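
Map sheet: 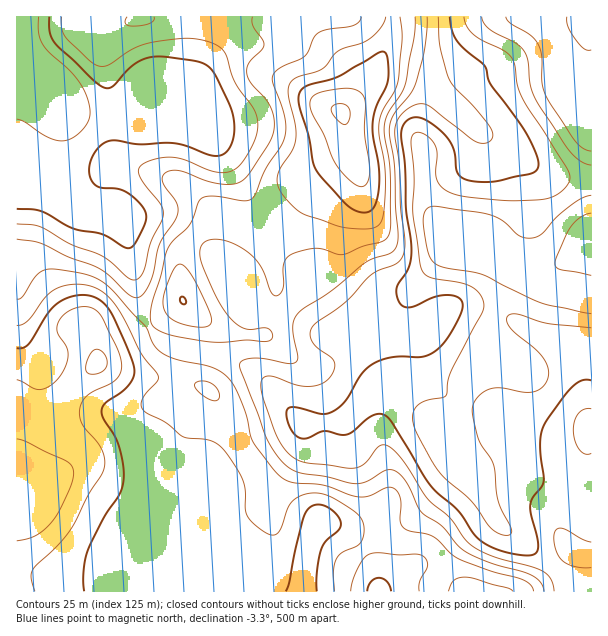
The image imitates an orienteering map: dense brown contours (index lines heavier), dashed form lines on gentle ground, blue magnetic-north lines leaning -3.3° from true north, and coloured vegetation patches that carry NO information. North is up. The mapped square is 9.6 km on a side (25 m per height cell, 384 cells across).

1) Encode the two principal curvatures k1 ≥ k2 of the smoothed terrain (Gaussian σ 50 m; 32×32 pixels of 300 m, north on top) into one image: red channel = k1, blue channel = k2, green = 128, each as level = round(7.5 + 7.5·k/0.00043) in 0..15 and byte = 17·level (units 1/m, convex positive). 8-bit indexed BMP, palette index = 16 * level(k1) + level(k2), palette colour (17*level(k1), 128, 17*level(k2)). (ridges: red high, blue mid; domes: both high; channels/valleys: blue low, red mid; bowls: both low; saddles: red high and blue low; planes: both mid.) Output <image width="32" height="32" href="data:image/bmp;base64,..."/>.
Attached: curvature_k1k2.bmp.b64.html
<image width="32" height="32" href="data:image/bmp;base64,Qk02CAAAAAAAADYEAAAoAAAAIAAAACAAAAABAAgAAAAAAAAEAAATCwAAEwsAAAABAAAAAAAAAIAAABGAAAAigAAAM4AAAESAAABVgAAAZoAAAHeAAACIgAAAmYAAAKqAAAC7gAAAzIAAAN2AAADugAAA/4AAAACAEQARgBEAIoARADOAEQBEgBEAVYARAGaAEQB3gBEAiIARAJmAEQCqgBEAu4ARAMyAEQDdgBEA7oARAP+AEQAAgCIAEYAiACKAIgAzgCIARIAiAFWAIgBmgCIAd4AiAIiAIgCZgCIAqoAiALuAIgDMgCIA3YAiAO6AIgD/gCIAAIAzABGAMwAigDMAM4AzAESAMwBVgDMAZoAzAHeAMwCIgDMAmYAzAKqAMwC7gDMAzIAzAN2AMwDugDMA/4AzAACARAARgEQAIoBEADOARABEgEQAVYBEAGaARAB3gEQAiIBEAJmARACqgEQAu4BEAMyARADdgEQA7oBEAP+ARAAAgFUAEYBVACKAVQAzgFUARIBVAFWAVQBmgFUAd4BVAIiAVQCZgFUAqoBVALuAVQDMgFUA3YBVAO6AVQD/gFUAAIBmABGAZgAigGYAM4BmAESAZgBVgGYAZoBmAHeAZgCIgGYAmYBmAKqAZgC7gGYAzIBmAN2AZgDugGYA/4BmAACAdwARgHcAIoB3ADOAdwBEgHcAVYB3AGaAdwB3gHcAiIB3AJmAdwCqgHcAu4B3AMyAdwDdgHcA7oB3AP+AdwAAgIgAEYCIACKAiAAzgIgARICIAFWAiABmgIgAd4CIAIiAiACZgIgAqoCIALuAiADMgIgA3YCIAO6AiAD/gIgAAICZABGAmQAigJkAM4CZAESAmQBVgJkAZoCZAHeAmQCIgJkAmYCZAKqAmQC7gJkAzICZAN2AmQDugJkA/4CZAACAqgARgKoAIoCqADOAqgBEgKoAVYCqAGaAqgB3gKoAiICqAJmAqgCqgKoAu4CqAMyAqgDdgKoA7oCqAP+AqgAAgLsAEYC7ACKAuwAzgLsARIC7AFWAuwBmgLsAd4C7AIiAuwCZgLsAqoC7ALuAuwDMgLsA3YC7AO6AuwD/gLsAAIDMABGAzAAigMwAM4DMAESAzABVgMwAZoDMAHeAzACIgMwAmYDMAKqAzAC7gMwAzIDMAN2AzADugMwA/4DMAACA3QARgN0AIoDdADOA3QBEgN0AVYDdAGaA3QB3gN0AiIDdAJmA3QCqgN0Au4DdAMyA3QDdgN0A7oDdAP+A3QAAgO4AEYDuACKA7gAzgO4ARIDuAFWA7gBmgO4Ad4DuAIiA7gCZgO4AqoDuALuA7gDMgO4A3YDuAO6A7gD/gO4AAID/ABGA/wAigP8AM4D/AESA/wBVgP8AZoD/AHeA/wCIgP8AmYD/AKqA/wC7gP8AzID/AN2A/wDugP8A/4D/AIeHh4d1d3d3l4d3d3eXhpbXcoLZ2pV2hqfY9/n743CChYWGh3V3d4eHiIeGh6iUtudidKSnpqjG5ee2laCwtcmXloaGdnV3h5eHh4eop4Om93SDk4aWucikc2FgYKXpx7ipl4aHdIaXmIeHh6Z2c5boydeVhYOluJZjYWJ117d1l6iohnaGlpZ2doWmlmWEpuvqxsS3trSnpYGFhbe3loV3h7iXdpeWdXd3hciXhrXU2biUpOnqpXSBhYWXl4aFl4eYqbeYpoZ1d4WXyJan1aOEk2Nk1+h0cXZ3dnaGhoeop6eXqLqXhXV3lciohsemUnOEZHXmxoF1d4d2doeHmKiYdnWnqJWVl6emlpWWxnRidYZ1l+eVcXeHh4eHh4eYqIaFpqV1dYaXl3WEpti3cnSGhXWWxoR1d4eHh5eXlpi6hpa3tWKDg3R1dZbYyIRwc4WWhYWmlXWHh4eYl4aFmLmolbbmt7ellabH+dqmcHGXp6eGdXaWh4WGhoaFdWWVpYZkZMfr6tXFtqWloZBxlufYuKeGdoeXloR3h4d3ZJamlJV1pejJhWJwcICSpbfoxoWGprenl5iohIWHh4WXuKii1sjI57eCkKKW1/bVx8iFYmJ0doeXl7iocoeWx9fIuFGXytvsuKDA2fr4knSGtZWGhoWFhoaHqMmlpMi3hoV0cqS2yNmlgKL7+pZxd4a4p6eYhoWGhaXI2tellnV1lnaFpbWmtpNgYvf3gXZ3haiGl7enZHOysZSUkoOEdHWHl5a3poaVhHCD+OZyd3Sml3Z2lseVp/aQYHSGh5eGhXR1t7iGdJWFcqPp9pNzpqeGl3aGlpb4+IB2d4eHlqeoc3aXpnN0hYVkYpPFx8jIloaXh5emyPe1YHaGdHOFl6aFYoSUdIWWdWNkg7TIyaWUhpeXhqf593FwgoOEhZWGp5d0hXV2h5eFhbfo99amo7W3qZeFp/n4gJC1ubi4p5epuMV3h4aXqLfW5+nIdVJ0p8nJlZbY+fmQgJW5qJeXqMjX1JenlpaouJaVlJNyVGR1hrWVl/j42IBgY6WnqKe3yKZiqJeFdpaVdHSEhHZ2ZXVkk6W29/WSMEB0xsi4qLi4dWCXdWR0pZaHh4eHd3V1ZVOW2dnq9rFQkdfot4iYt4aAdYSGdXO1toZ3d3d2c4WGpPf66un198LA1reGhqaVY3KGh3ZwdNWkc3d3dmOFuNjl5ZWDs7X5tpGmhnWWt4ZidJeGgHSn2rdkYnN1dZS2ppWEY5aot/ilg5aWp8nKp5KFqIK0ydi5yLaWpqemloWFdIWVpYaF99eWlJWmp6e1k4WngabKqYeYyNnHtqenl5eXmIeFZFPU55iGdHNicoOEp7o="/>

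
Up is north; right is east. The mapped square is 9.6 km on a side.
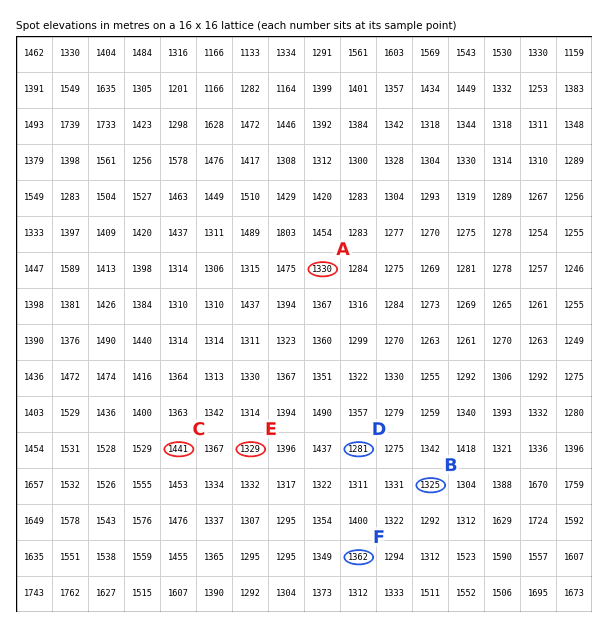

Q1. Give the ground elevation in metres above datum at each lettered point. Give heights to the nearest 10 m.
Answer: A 1330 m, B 1320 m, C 1440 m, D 1280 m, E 1330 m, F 1360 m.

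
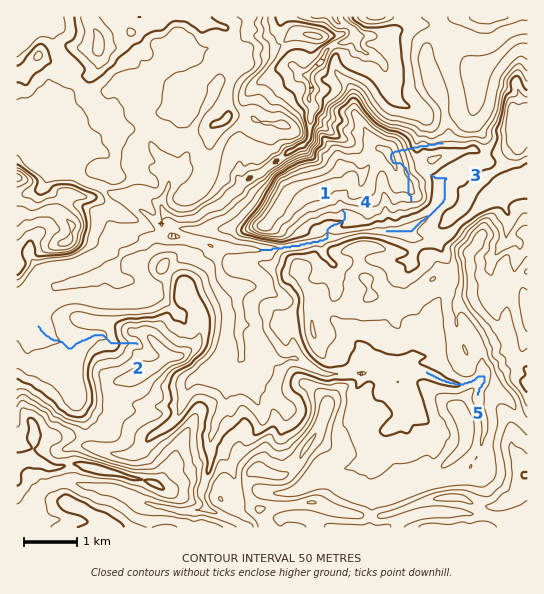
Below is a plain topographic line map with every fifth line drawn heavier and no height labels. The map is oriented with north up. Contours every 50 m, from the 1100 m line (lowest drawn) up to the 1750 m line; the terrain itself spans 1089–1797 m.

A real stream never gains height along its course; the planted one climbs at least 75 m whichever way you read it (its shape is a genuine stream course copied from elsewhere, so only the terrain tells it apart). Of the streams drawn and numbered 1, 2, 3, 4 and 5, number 4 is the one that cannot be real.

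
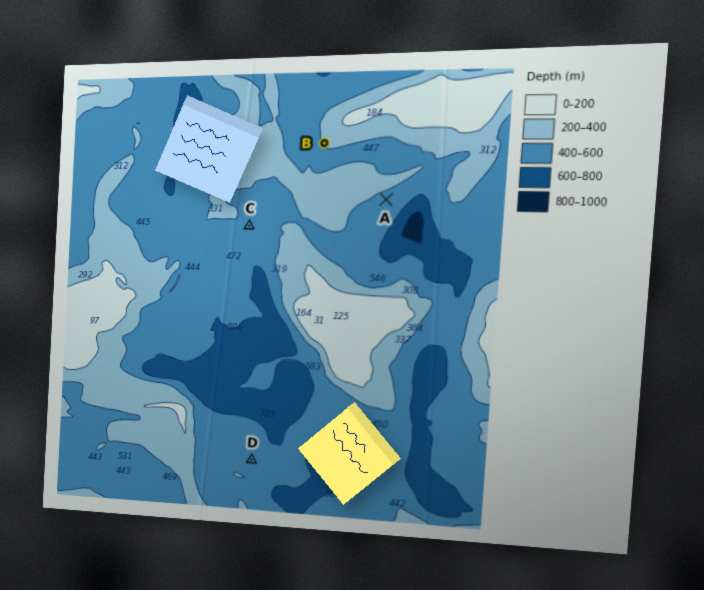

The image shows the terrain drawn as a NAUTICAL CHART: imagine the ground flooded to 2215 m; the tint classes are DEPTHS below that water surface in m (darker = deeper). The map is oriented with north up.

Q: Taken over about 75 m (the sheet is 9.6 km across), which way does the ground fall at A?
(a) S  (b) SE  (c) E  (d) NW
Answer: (b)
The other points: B SW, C SE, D NE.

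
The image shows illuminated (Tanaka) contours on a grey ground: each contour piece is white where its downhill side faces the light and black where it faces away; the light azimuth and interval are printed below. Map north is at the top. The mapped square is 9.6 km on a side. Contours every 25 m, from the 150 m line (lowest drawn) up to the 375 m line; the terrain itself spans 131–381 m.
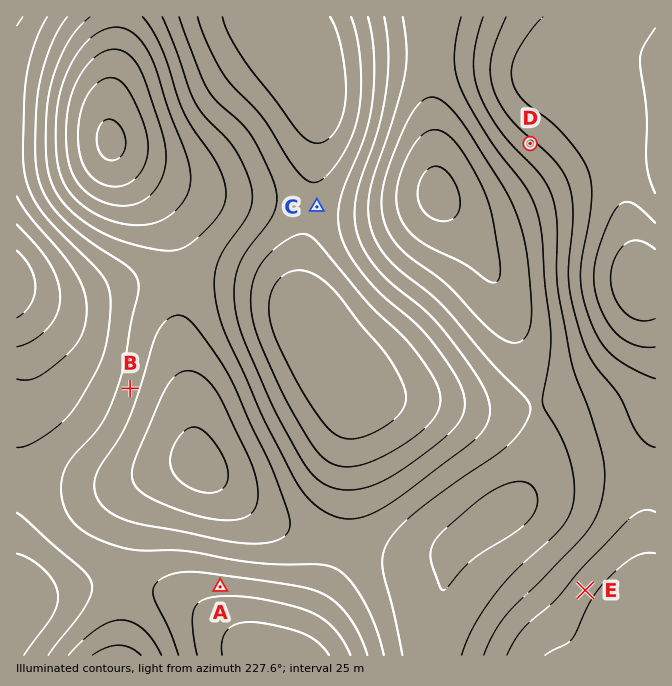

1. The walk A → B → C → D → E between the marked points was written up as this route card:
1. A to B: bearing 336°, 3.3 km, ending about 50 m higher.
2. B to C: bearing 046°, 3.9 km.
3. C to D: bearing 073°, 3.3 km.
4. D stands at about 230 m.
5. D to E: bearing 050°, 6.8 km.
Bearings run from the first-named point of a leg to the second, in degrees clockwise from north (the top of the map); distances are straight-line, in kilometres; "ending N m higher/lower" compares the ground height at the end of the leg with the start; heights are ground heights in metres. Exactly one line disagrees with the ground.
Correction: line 5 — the bearing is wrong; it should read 173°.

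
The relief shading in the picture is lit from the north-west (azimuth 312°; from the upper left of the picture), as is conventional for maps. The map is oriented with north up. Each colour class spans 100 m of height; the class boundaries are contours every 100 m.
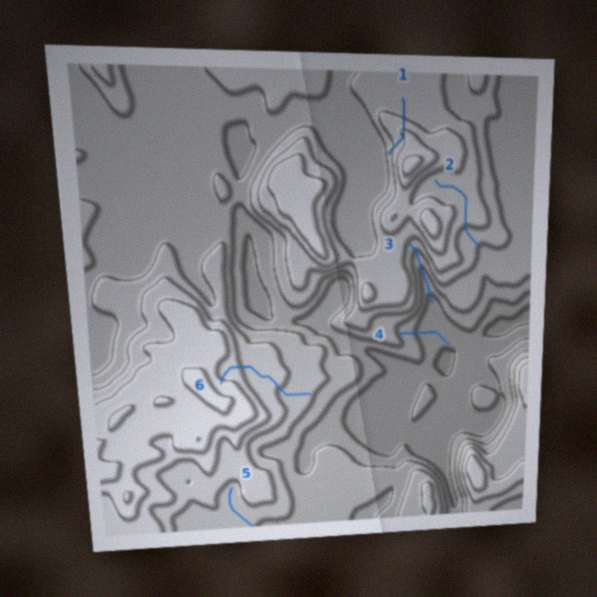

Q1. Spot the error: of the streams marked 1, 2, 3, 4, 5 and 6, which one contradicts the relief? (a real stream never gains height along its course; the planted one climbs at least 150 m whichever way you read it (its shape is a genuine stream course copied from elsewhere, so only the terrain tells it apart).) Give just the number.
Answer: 1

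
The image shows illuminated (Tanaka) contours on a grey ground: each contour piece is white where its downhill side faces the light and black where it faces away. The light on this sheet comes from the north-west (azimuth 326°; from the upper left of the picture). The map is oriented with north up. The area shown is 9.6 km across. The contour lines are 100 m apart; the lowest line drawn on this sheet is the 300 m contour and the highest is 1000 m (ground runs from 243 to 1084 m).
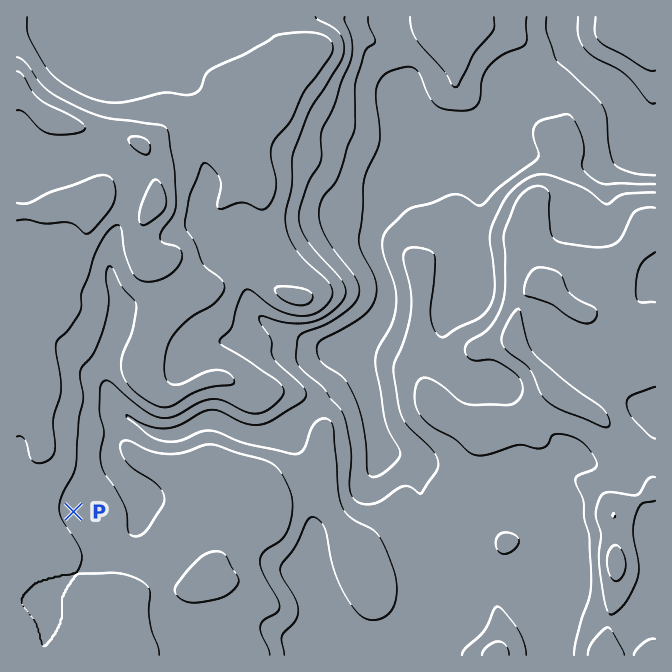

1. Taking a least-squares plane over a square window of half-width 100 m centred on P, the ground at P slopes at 7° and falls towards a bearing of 70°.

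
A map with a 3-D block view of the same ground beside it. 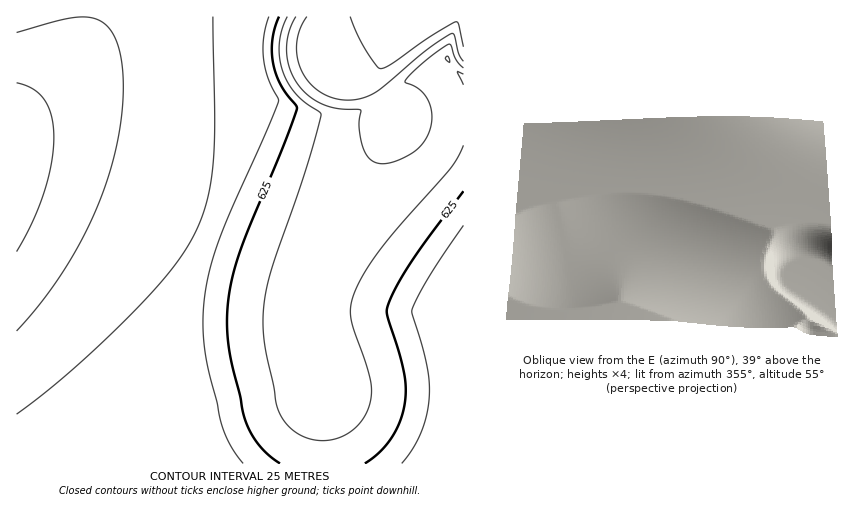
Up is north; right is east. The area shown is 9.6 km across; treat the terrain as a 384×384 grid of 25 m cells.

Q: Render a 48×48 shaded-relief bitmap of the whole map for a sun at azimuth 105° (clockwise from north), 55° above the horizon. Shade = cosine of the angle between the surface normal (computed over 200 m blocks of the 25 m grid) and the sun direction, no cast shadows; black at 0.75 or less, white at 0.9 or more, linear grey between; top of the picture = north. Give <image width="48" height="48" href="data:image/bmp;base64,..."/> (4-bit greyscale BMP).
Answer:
<image width="48" height="48" href="data:image/bmp;base64,Qk32BAAAAAAAAHYAAAAoAAAAMAAAADAAAAABAAQAAAAAAIAEAAATCwAAEwsAABAAAAAAAAAAAAAAABEREQAiIiIAMzMzAERERABVVVUAZmZmAHd3dwCIiIgAmZmZAKqqqgC7u7sAzMzMAN3d3QDu7u4A////AHd3d3d3d3d3d3d3eJiIh3dmZlVVREZ3d3d3d3d3d3d3d3d3iZiIh3d2ZlVVREVnd3d3d3d3d3d3d3d4mZiIh3d2ZmVVRERXd3d3d3d3d3d3d3d4mZmIh3d2ZmVVRERWd3d3d3d3d3d3d3eJmZmIiHd3ZmVVVERGd4h3d3d3d3d3d3eJmZmIiHd3ZmVVVERFd4iHd3d3d3d3d3eJmZmYiHd3ZmZVVERFd4iId3d3d3d3d3iZmZmIiId3ZmZVVURFZ4iIh3d3d3d3d3iZmZmIiId3dmZVVURFZ4iIiHd3d3d3d3iZmZiIiHd3ZmZVVURFZ4iIiHd3d3d3d4mpmZiIiHd3ZmZVVURFd4iIiId3d3d3d4mpmZiIiHd3ZmZVVURGd4iIiIh3d3d3d4mpmZiIh3d3ZmZVVURWd4iIiIh3d3d3d4qpmZiIh3d2ZmZVVURWd4iIiIiHd3d3d5qpmZiIh3d2ZmVVVURXd4iIiIiId3d3d5qpmZiIh3d2ZmVVVEVnd4iIiIiId3d3d5qqmZiIh3d2ZlVVREVnd4iIiIiIh3d3d5qqmZiIh3d2ZlVVRERXd4iIiIiIh3d3d5qqmZmIh3d2ZmVVRERWd4iIiIiIiHd3d5qqmZmIiHd2ZmVVVERFd4iIiIiIiHd3d4qqmZmIiHd3ZmZVVERFZ4iIiIiIiId3d4qqqZmYiHd3ZmZVVUREVoiIiIiIiId3d4mqqZmYiId3dmZlVURERYiIiIiIiIh3d3mqqZmYiId3dmZlVVRERIiIiIiIiIh3d3iqqpmZiIh3d2ZmVVVERIiIiIiIiIiHd3iaqpmZiIh3d2ZmVVVERIiIiIiIiIiHd3eaqqmZmIiHd3ZmZVVURIiIiIiIiIiHd3eKqqmZmIiHd3dmZVVURIiIiIiIiIiId3eJqqqZmYiId3dmZlVVRIiIiIiIiIiId3d4qqqZmYiIh3d2ZmVVRIiIiIiIiIiIh3d4mqqpmZiIh3d2ZmVVVIiIiIiIiIiIh3d3iqqpmZmIiHd3ZmZVVIiIiIiIiIiIh3d3iaqqmZmIiId3ZmZVVYiIiIiIiIiIiHd3eJqqqZmYiId3dmZVVYiIiIiIiIiIiHd3d5qqqZmZiIh3dmZlVYiIiIiIiIiIiId3d4mqqpmZiIh3d2ZlVYiIiIiIiIiIiId3d3mqqqmZmIiHd2ZlVXeIiIiIiIiIiIh3d3iaqpmYh3iHd2ZlVXd4iIiIiIiIiIh3d3eKqqmHZVVnd3ZmVXd3iIiIiIiIiIiHd3eKu6mHdlM0Z3ZmVXd3d4iIiIiIiIiId3ibzLmHd3UxNnZmVXd3d3iIiIiIiIiIiIis3LmHd3djEkZmZXd3d3d4iIiIiIiIiIm93KiHd3d1MQNWiHd3d3d3iIiIiIiIiInO7KiId3d3UwAUvWZ3d3d3eIiIiIiIiInO7aiIiHd3dTEBn2Znd3d3d3iIiIiIiInO/aiIiIh3d1MRfWZmd3d3d3eIiIiIiInO/rmIiIiHd3ZCWWZmZ3d3d3d4iIiIiIi97tqIiIiId3dkRg=="/>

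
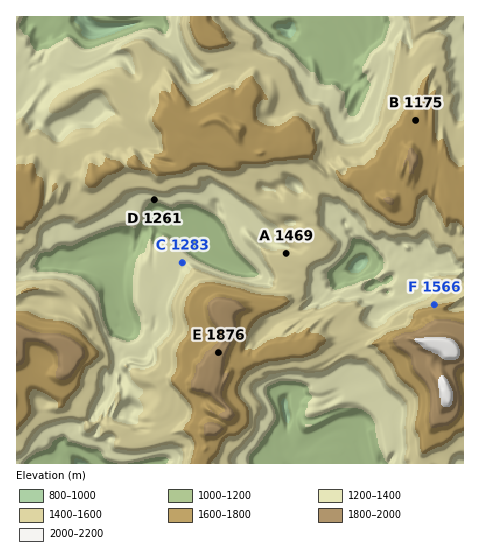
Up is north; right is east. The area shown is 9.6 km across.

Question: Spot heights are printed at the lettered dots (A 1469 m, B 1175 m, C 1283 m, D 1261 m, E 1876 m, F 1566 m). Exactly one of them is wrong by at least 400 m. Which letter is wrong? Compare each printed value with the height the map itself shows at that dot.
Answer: B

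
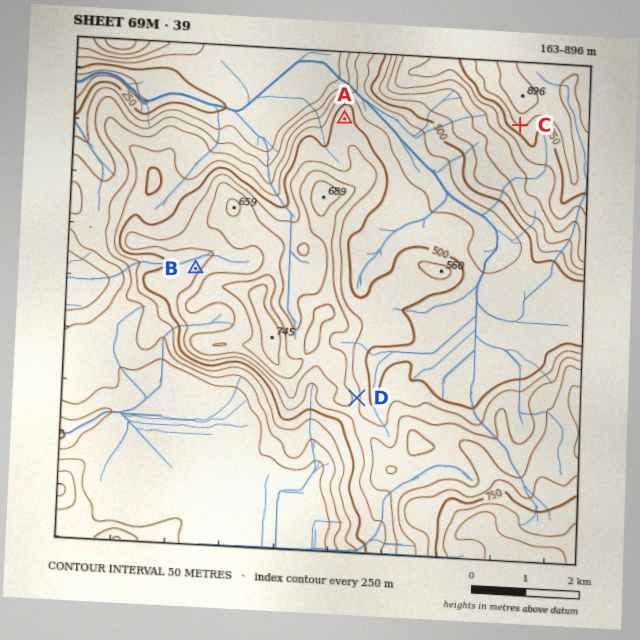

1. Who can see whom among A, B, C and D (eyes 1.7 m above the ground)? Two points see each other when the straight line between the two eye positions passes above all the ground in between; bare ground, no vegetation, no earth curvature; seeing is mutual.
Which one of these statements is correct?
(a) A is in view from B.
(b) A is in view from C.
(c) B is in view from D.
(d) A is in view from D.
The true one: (b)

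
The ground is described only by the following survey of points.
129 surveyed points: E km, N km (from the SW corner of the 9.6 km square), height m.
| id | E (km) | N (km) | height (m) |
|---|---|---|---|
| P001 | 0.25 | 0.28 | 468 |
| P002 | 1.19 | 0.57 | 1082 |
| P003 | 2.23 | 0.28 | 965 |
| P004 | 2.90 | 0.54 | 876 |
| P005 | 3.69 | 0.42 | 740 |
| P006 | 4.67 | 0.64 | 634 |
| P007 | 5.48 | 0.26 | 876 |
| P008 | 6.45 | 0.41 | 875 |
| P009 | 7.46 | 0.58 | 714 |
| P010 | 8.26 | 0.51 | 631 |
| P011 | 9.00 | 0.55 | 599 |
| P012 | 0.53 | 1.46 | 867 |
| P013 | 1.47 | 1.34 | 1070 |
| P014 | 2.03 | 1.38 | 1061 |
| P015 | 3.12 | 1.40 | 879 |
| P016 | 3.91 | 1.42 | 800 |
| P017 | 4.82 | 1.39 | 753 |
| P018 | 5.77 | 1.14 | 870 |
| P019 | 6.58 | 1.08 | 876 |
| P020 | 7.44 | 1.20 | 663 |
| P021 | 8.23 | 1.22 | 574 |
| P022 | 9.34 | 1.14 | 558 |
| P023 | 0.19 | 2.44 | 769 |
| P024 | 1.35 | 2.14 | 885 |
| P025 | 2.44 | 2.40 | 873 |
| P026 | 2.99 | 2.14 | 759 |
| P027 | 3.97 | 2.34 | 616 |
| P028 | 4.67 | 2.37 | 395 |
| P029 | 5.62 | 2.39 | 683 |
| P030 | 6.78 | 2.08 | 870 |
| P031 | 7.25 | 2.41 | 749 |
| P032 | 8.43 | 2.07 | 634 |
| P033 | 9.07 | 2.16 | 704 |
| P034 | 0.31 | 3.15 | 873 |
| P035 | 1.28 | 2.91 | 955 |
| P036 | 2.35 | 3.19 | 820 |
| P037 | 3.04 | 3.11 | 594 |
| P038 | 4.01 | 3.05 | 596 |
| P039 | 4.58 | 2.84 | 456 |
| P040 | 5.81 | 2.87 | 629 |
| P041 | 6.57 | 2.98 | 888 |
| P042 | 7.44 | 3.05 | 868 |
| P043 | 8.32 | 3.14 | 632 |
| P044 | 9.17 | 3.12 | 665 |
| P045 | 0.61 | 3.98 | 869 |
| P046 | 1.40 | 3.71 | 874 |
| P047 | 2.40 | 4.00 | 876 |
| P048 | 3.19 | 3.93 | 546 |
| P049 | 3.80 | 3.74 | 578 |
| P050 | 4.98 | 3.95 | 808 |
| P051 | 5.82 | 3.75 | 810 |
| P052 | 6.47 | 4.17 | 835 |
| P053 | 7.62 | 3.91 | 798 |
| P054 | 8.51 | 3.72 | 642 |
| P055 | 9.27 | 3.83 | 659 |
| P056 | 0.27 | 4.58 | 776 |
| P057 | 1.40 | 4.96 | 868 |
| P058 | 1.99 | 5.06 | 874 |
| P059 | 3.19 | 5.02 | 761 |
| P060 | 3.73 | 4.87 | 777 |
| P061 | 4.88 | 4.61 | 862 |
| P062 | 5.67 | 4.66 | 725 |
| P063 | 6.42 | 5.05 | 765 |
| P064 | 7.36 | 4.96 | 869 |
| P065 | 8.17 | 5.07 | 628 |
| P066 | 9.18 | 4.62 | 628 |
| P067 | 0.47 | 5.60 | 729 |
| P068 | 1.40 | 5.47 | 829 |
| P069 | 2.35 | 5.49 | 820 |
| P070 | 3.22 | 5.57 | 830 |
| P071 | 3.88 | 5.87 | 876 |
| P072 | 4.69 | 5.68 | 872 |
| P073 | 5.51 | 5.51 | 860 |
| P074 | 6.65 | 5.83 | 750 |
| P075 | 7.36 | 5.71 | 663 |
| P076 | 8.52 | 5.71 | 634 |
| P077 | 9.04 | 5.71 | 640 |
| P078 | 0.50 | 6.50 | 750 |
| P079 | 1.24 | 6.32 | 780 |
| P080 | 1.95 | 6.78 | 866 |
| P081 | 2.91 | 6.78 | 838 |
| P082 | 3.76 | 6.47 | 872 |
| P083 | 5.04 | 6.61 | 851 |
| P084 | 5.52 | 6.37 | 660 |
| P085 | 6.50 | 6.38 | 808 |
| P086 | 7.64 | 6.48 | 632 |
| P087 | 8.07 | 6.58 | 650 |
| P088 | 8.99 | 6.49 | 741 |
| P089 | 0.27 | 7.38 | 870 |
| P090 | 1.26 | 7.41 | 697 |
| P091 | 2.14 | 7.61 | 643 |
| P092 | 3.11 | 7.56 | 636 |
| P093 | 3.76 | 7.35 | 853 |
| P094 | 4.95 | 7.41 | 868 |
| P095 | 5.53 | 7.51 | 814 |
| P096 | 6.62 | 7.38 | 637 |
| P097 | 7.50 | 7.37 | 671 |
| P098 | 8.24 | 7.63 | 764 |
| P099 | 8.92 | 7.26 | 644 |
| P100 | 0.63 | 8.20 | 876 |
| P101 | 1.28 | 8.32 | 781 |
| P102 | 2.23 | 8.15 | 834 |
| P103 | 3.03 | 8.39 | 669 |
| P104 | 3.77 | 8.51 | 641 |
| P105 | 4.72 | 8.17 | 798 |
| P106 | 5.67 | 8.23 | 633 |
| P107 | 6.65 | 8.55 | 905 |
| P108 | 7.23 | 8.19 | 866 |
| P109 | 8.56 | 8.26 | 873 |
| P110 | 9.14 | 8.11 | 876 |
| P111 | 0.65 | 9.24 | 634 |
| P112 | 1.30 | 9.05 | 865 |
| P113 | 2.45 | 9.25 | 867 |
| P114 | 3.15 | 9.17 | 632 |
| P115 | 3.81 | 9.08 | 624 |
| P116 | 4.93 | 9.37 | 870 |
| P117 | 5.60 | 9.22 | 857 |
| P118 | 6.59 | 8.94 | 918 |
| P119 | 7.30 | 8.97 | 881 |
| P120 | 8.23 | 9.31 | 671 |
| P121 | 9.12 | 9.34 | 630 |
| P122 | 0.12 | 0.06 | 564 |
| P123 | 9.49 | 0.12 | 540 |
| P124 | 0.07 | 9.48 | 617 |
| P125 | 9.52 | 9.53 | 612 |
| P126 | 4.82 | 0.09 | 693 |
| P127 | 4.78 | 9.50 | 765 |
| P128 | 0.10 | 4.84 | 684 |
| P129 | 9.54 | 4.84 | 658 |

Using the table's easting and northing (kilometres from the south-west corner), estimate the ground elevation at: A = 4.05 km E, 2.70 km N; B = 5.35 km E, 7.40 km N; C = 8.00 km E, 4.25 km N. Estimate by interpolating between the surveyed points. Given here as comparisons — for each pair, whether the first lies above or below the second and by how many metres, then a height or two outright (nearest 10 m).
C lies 230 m below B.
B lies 230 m above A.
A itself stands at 630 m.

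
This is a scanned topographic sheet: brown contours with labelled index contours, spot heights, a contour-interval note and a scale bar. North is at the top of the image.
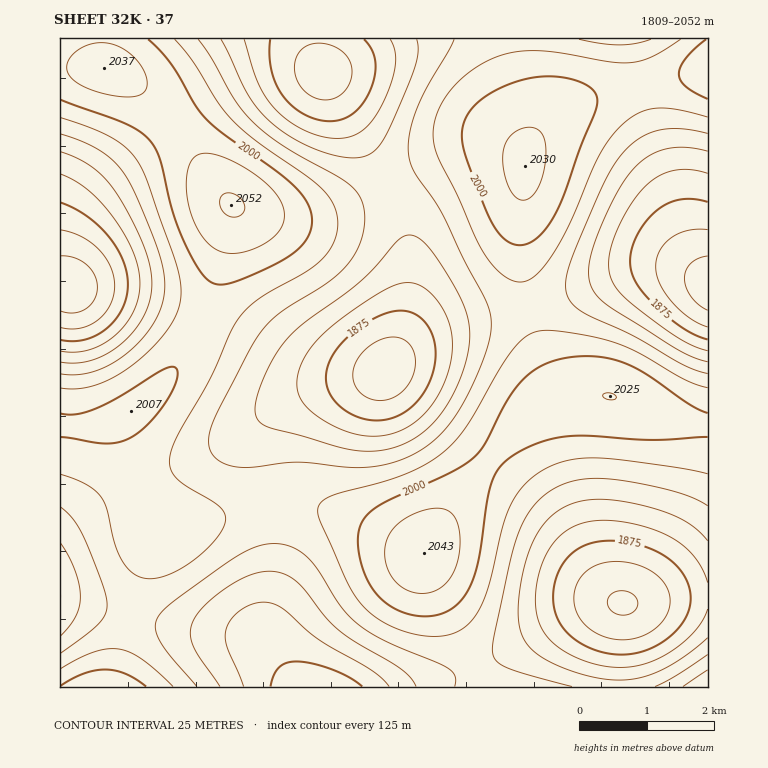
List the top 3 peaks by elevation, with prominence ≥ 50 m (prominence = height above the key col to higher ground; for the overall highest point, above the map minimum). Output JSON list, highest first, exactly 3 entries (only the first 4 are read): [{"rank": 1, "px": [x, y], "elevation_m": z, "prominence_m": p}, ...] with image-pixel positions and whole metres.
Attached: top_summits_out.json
[{"rank": 1, "px": [231, 205], "elevation_m": 2052, "prominence_m": 243}, {"rank": 2, "px": [424, 553], "elevation_m": 2043, "prominence_m": 76}, {"rank": 3, "px": [525, 166], "elevation_m": 2030, "prominence_m": 63}]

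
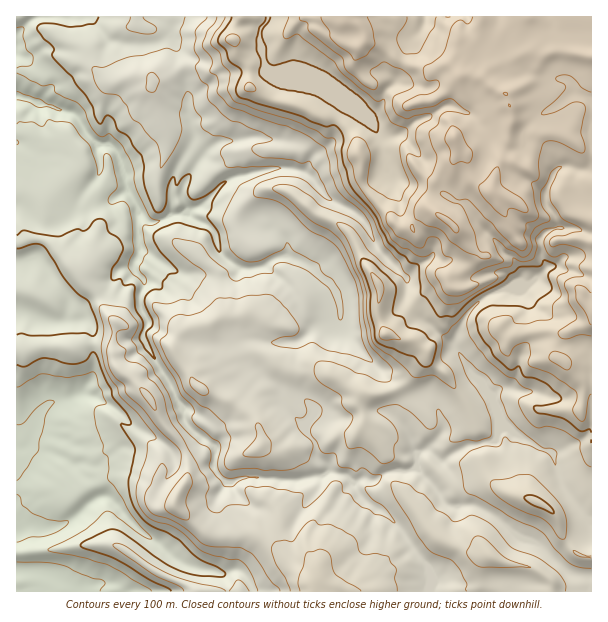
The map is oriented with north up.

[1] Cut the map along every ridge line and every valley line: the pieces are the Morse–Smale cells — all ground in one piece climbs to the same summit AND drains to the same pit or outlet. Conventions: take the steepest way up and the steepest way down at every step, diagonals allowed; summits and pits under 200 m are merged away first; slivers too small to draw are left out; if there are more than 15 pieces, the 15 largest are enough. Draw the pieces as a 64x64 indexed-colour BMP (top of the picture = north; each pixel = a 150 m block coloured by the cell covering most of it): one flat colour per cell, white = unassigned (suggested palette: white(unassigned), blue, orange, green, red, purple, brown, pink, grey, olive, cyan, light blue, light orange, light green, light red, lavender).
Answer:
<image width="64" height="64" href="data:image/bmp;base64,Qk12CAAAAAAAAHYAAAAoAAAAQAAAAEAAAAABAAQAAAAAAAAIAAATCwAAEwsAABAAAAAAAAAA////ALR3HwAOf/8ALKAsACgn1gC9Z5QAS1aMAMJ34wB/f38AIr28AM++FwDox64AeLv/AIrfmACWmP8A1bDFABEREREREREREREREREzMzMzMzMzMzMzERERERERERERERERERERERERERERETMzMzMzMzMzMzMREREREREREREREREREREREREREzMzMzMzMzMzMzMzMxERERERERERERERERERERERETMzMzMzMzMzMzMzMzMxERERERERERERERERERERERETMzMzMzMzMzMzMzMzMxERERERERERERERERERERERETMzMzMzMzMzMzMzMzMzEREREREREREREREREREREREzMzMzMzMzMzMzMzMzMzEREREREREREREREREREREREzMzMzMzMzMzMzMzMzMzEREREREREREREREREREREREzMzMzMzMzMzMzMzMzMzEREREREREREREREREREREREzMzMzMzMzMzMzMzMzMzEREREREREREREREREREREREzMzMzMzMzMzMzMzMzMxEREREREREREREREREREREREzMzMzMzMzMzMzMzMzMzEREREREREREREREREREREREzMzMREzMzMRMzMRMzMzEREREREREREREREREREREREzMRERETMzMREREREREREREREREREREREREREREREREREREREREzMxERERERERERERERERERERERERERERERERERERERETMzERERERERERERERERERERERERERERERERERERERERETMRERERERERERERERERERERERERERERERERERERERERERERERERERERERERERERERERERERERERERERERERERERERERERERERERERERERERERERERERERERERERERERERERERERERERERERERERERERERERERERERERERERERERERERERERERERERERERERERERERERERERERERERESIRERERERERERERERERERERERERERERERERERERERESIiIRERERERERERERERERERERERERERERERERERERESIiIiERERERERERERERERERERERERERERERERERERESIiIiERERERERERERERERERERERERERERERERERERESIiIiERERERERERERERERERERERERERERERERERERERIiIiIRERERERERERERERERERERERERERERESIiIiIRIiIiIhERERERERERERERERERERERERERERERIiIiIiIiIiIiEREREREREREREREREREREREREREREREiIiIiIiIiIiIiERERERERERERERERERERERERERERESIiIiIiIiIiIiIiERERERERERERERERERERERERERERIiIiIiIiIiIiIiIhEREREREREREREREREREREREREREiIiIiIiIiIiIiIiERERERERERERERERERERERERERESIiIiIiIiIiIiIiIRERERERERERERERERERERERERERIiIiIiIiIiIiIiIREREREREREREiEREREREREREREREiIiIiIiIiIiIiIiIREREREREREiIhERERERERERERESIiIiIiIiIiIiIiIiERERERERESIiIRERERERERERERIiIiIiIiIiIiIiIiIRERERERESIiIhEREREREREREREiIiIiIiIiIiIiIiIiERERERERIiIiIRERERERERERESIiIiIiIiIiIiIiIiERERERERIiIiIRERERERERERERIiIiIiIiIiIiIiIiIRERERERIiIiIREREREREREREREiIiIiIiIiIiIiIiIhERERERIiIiIRERERERERERERESIiIiIiIiIiIiIiIiERERESIiIiIRERERERERERERERIiIiIiIiIiIiIiIiIhERESIiIiIREREREREREREREREiIiIiIiIiIiIiIiIiIREiIiIiIRERERERERERERERESIiIiIiIiIiIiIiIiIiIiIiIiIRERERERERERERERERIiIiIiIiIiIiIiIiIiIiIiIiIhEREREREREREREREREiIiIiIiIiIiIiIiIiIiIiIiIiERERERERERERERERESIiIiIiIiIiIiIiIiIiIiIiIiIRERERERERERERERERIiIiIiIiIiIiIiIiIiIiIiIiIhEREREREREREREREREiIiIiIiIiIiIiIiIiIiIiIiIiERERERERERERERERESIiIiIiIiIiIiIiIiIiIiIiIiERERERERERERERERERIiIiIiIiIiIiIiIiIiIiIiIiEREREREREREREREREREiIiIiIiIiIiIiIiIiIiIiERERERERERERERERERERESIiIiIiIiIiIiIiIiIiIRERERERERERERERERERERERIiIiIiIiIiIiIiIiIiEREREREREREREREREREREREREiIiIiIiIiIiIiIiIiERERERERERERERERERERERERESIiIiIiIiIiEiIiIiIRERERERERERERERERERERERERIiIiIiIiIiIRERESIhEREREREREREREREREREREREREiIiIiIiIiIiEREREhERERERERERERERERERERERERESIiIiIiIiIiIRERERERERERERERERERERERERERERERIiIiIiIiIiIhEREREREREREREREREREREREREREREREiIiIiIiIiIRERERERERERERERERERERERERERERERESIiIiIiIiERERERERERERERERERERERERERERERERER"/>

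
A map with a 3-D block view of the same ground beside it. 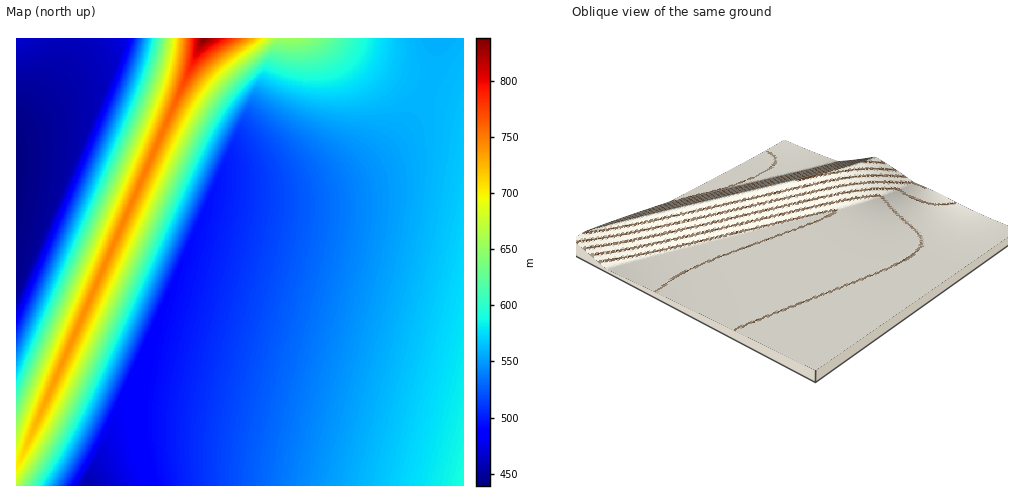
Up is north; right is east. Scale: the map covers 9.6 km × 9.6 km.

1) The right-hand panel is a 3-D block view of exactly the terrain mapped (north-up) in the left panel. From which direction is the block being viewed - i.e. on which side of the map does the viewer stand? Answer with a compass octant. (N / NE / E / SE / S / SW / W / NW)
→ SE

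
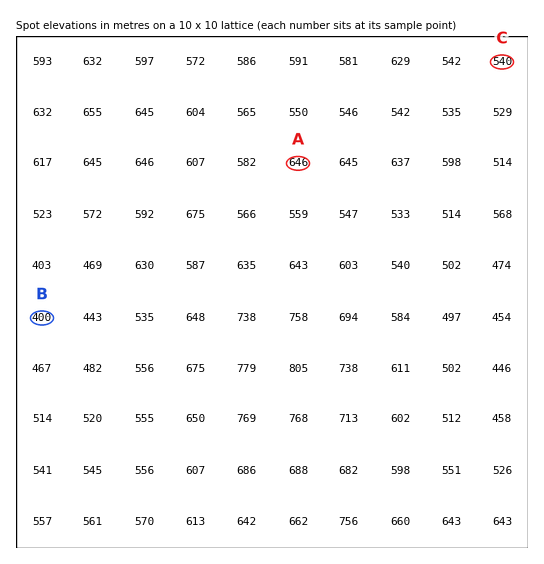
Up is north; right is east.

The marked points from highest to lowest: A C B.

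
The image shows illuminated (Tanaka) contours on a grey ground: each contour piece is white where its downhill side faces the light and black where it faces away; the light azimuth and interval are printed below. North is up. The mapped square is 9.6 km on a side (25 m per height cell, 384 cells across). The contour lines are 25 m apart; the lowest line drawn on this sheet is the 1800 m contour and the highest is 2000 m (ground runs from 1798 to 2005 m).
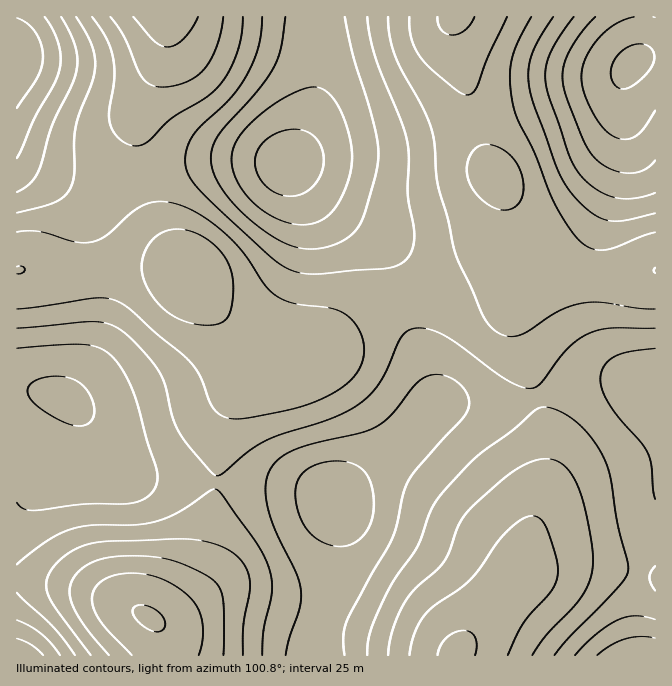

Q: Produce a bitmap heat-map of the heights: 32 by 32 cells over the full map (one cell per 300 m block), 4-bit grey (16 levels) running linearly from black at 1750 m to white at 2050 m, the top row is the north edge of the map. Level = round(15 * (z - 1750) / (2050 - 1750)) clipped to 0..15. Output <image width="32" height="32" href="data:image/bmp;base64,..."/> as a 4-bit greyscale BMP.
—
<image width="32" height="32" href="data:image/bmp;base64,Qk12AgAAAAAAAHYAAAAoAAAAIAAAACAAAAABAAQAAAAAAAACAAATCwAAEwsAABAAAAAAAAAAAAAAABEREQAiIiIAMzMzAERERABVVVUAZmZmAHd3dwCIiIgAmZmZAKqqqgC7u7sAzMzMAN3d3QDu7u4A////AKmGVDM0VomZmGVERFZ4mquYZUMzNFaImZh2VERVZ4mZh1QzMzRWeJmYdlVERVZ4iHZUMzRFVniZmYdlVUVVZ4h3ZURFVWZ4mZmHdlVVVWd4h3ZmZmZniaqqmHZlVVVniIiHd3d3eImquph3ZVVVZ4iZmZmIh3iaq7qZh2ZVVmeJmZmZmIiImqu6mYh2ZmZ3iZmqqZiHeImqqpmYh3Zmd4maqqmYh3eImZmZmYh3d3iJqqqpmHdnd3iJmZmYh3eImaqqqYh2ZmZneImZmIiIiZqqqqmHdmZlZmeJmZiHiImaqqqZh2ZlVVVneIiId3iJmZmZmHZmVVVVZniId3d3iIl4iIdmVVVVZmd3d3ZmZ3d3Zmd2ZVVVZmZnd3d2ZmZmZlVmZlREVmd3d3d3ZlVmZmVVZmVURFZ4iIiHd2VVZmZlZmZmVUVniZmIiHdlVWZmZnd3ZmVWeJqqmYh2ZVVmd3eHd3ZmZ4mruqmIdlVVZ4iImId3d3iavLupiHZVVWeZmZmHd3eIq8zLqYh2VVV4mqqph3ZneJu8y6mIdlVWeau7qYdmZniau7uph2ZVZ4mry7qHZmZniaqqqYdlVWeKvMzKmHZVVniaqpmGZVVnmrzcy6h2VEVniaqYdlVVZ5q83cuYZURFV4mqmHVURWeKvMy6l2RDRFaJmZhlRERWeavM"/>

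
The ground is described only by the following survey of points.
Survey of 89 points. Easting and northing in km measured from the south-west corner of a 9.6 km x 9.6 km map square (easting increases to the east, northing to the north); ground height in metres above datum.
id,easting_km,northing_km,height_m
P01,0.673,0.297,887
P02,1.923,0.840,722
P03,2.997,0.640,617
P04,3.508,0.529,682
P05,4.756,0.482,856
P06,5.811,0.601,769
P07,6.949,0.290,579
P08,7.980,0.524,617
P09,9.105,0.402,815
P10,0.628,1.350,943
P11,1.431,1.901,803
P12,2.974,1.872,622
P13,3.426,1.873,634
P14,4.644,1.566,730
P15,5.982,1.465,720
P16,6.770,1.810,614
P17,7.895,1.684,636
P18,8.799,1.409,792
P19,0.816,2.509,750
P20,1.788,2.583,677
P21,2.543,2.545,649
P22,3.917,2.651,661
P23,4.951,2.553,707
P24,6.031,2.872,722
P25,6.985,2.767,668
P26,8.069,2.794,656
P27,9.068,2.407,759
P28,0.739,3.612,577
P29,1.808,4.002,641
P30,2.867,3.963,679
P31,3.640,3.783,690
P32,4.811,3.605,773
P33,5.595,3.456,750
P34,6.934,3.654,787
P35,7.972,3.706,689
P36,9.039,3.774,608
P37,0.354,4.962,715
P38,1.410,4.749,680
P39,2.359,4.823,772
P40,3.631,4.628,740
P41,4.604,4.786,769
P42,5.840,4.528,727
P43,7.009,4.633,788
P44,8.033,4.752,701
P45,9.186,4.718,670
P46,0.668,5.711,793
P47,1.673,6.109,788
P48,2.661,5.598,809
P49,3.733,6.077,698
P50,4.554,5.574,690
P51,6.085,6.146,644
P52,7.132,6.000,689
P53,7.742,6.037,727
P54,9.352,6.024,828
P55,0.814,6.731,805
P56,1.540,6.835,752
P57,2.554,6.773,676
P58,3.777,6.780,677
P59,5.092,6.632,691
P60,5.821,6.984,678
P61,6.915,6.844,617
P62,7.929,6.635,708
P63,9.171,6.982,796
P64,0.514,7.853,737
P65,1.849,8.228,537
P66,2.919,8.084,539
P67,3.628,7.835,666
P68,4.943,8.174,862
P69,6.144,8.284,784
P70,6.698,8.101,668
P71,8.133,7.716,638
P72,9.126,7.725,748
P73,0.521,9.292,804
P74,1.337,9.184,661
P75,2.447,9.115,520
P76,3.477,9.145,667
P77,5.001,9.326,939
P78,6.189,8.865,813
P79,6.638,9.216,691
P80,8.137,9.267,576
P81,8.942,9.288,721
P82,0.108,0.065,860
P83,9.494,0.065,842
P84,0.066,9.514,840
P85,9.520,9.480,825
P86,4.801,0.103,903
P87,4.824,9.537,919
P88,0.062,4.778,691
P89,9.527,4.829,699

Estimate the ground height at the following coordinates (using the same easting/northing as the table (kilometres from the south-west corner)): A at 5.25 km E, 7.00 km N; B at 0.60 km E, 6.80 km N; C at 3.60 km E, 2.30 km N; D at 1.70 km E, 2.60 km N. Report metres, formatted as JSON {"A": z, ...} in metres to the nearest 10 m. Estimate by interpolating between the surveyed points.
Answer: {"A": 710, "B": 810, "C": 650, "D": 680}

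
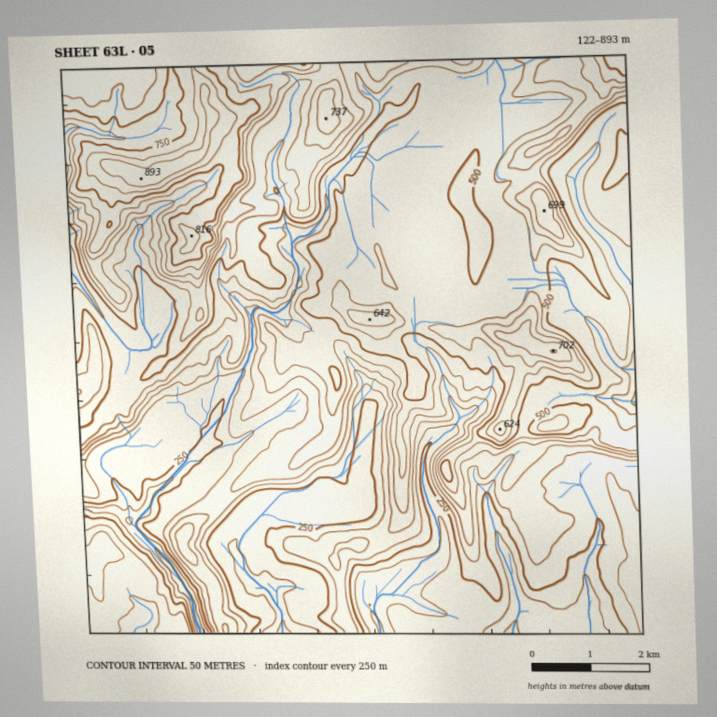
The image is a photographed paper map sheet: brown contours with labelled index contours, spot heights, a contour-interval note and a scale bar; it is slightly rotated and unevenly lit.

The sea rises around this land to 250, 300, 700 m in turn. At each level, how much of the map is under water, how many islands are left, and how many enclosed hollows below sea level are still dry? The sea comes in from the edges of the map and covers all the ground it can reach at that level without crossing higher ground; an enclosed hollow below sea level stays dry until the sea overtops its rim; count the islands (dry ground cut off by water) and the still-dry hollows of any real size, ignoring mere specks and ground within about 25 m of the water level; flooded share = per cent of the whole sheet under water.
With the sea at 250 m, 14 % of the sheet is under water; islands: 0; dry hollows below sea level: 0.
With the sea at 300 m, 25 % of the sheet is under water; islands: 0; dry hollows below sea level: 0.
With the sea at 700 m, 91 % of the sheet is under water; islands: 1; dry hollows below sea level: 0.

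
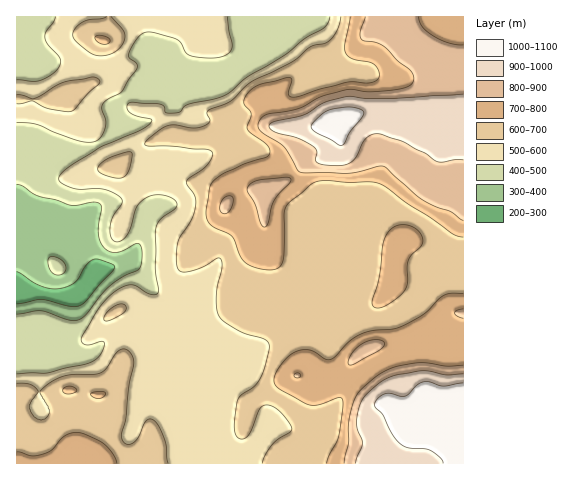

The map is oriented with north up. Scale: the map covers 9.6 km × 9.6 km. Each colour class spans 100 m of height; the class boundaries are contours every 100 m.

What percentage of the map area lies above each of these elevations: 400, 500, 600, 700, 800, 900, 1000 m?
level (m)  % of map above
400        95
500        82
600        58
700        31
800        17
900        9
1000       3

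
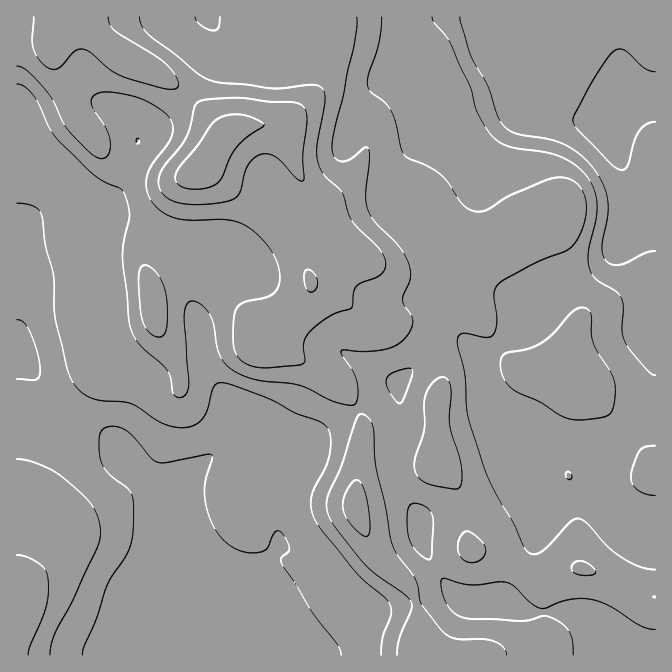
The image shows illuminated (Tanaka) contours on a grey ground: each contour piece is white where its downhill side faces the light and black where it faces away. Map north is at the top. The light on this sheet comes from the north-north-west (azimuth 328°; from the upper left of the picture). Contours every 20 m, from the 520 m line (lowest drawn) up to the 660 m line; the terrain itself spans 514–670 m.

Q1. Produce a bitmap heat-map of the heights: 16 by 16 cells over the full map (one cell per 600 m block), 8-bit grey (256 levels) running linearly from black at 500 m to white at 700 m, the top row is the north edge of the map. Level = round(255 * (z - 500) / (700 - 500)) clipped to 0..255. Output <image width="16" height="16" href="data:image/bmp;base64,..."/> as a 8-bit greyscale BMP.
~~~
<image width="16" height="16" href="data:image/bmp;base64,Qk02BQAAAAAAADYEAAAoAAAAEAAAABAAAAABAAgAAAAAAAABAAATCwAAEwsAAAABAAAAAAAAAAAAAAEBAQACAgIAAwMDAAQEBAAFBQUABgYGAAcHBwAICAgACQkJAAoKCgALCwsADAwMAA0NDQAODg4ADw8PABAQEAAREREAEhISABMTEwAUFBQAFRUVABYWFgAXFxcAGBgYABkZGQAaGhoAGxsbABwcHAAdHR0AHh4eAB8fHwAgICAAISEhACIiIgAjIyMAJCQkACUlJQAmJiYAJycnACgoKAApKSkAKioqACsrKwAsLCwALS0tAC4uLgAvLy8AMDAwADExMQAyMjIAMzMzADQ0NAA1NTUANjY2ADc3NwA4ODgAOTk5ADo6OgA7OzsAPDw8AD09PQA+Pj4APz8/AEBAQABBQUEAQkJCAENDQwBEREQARUVFAEZGRgBHR0cASEhIAElJSQBKSkoAS0tLAExMTABNTU0ATk5OAE9PTwBQUFAAUVFRAFJSUgBTU1MAVFRUAFVVVQBWVlYAV1dXAFhYWABZWVkAWlpaAFtbWwBcXFwAXV1dAF5eXgBfX18AYGBgAGFhYQBiYmIAY2NjAGRkZABlZWUAZmZmAGdnZwBoaGgAaWlpAGpqagBra2sAbGxsAG1tbQBubm4Ab29vAHBwcABxcXEAcnJyAHNzcwB0dHQAdXV1AHZ2dgB3d3cAeHh4AHl5eQB6enoAe3t7AHx8fAB9fX0Afn5+AH9/fwCAgIAAgYGBAIKCggCDg4MAhISEAIWFhQCGhoYAh4eHAIiIiACJiYkAioqKAIuLiwCMjIwAjY2NAI6OjgCPj48AkJCQAJGRkQCSkpIAk5OTAJSUlACVlZUAlpaWAJeXlwCYmJgAmZmZAJqamgCbm5sAnJycAJ2dnQCenp4An5+fAKCgoAChoaEAoqKiAKOjowCkpKQApaWlAKampgCnp6cAqKioAKmpqQCqqqoAq6urAKysrACtra0Arq6uAK+vrwCwsLAAsbGxALKysgCzs7MAtLS0ALW1tQC2trYAt7e3ALi4uAC5ubkAurq6ALu7uwC8vLwAvb29AL6+vgC/v78AwMDAAMHBwQDCwsIAw8PDAMTExADFxcUAxsbGAMfHxwDIyMgAycnJAMrKygDLy8sAzMzMAM3NzQDOzs4Az8/PANDQ0ADR0dEA0tLSANPT0wDU1NQA1dXVANbW1gDX19cA2NjYANnZ2QDa2toA29vbANzc3ADd3d0A3t7eAN/f3wDg4OAA4eHhAOLi4gDj4+MA5OTkAOXl5QDm5uYA5+fnAOjo6ADp6ekA6urqAOvr6wDs7OwA7e3tAO7u7gDv7+8A8PDwAPHx8QDy8vIA8/PzAPT09AD19fUA9vb2APf39wD4+PgA+fn5APr6+gD7+/sA/Pz8AP39/QD+/v4A////AHxUS0pJSUpLWHeFenFqW1+JZEtKSUlKUFx2cGJla213fXNTSkpMTFN6gGx8bHB0YHFwV0pLVVBqmHVseWJgYVlqX01LTFpXZY90hnFZYF5mX1ZNWFpSX2N/b4ZnVlteYVNfanR0X258fmmAYGJwbllOcXOCe5GgkYB0bmJocWhNVnR1m3+YpqCViHNwWV9gRl9ueJeJi5muoIp5dWRbSz5jbXiJjpGfpJ99cnBzcUUkamt8or6xoKiLbmlkZ3BJHnCEjpnNxradf2tjXFNKJRx5no6TtsjBoXZlWk0nIBUVnKittZ6RjZB1XV48JSkaFrO2tJiCgIGDfGBULisuIR8="/>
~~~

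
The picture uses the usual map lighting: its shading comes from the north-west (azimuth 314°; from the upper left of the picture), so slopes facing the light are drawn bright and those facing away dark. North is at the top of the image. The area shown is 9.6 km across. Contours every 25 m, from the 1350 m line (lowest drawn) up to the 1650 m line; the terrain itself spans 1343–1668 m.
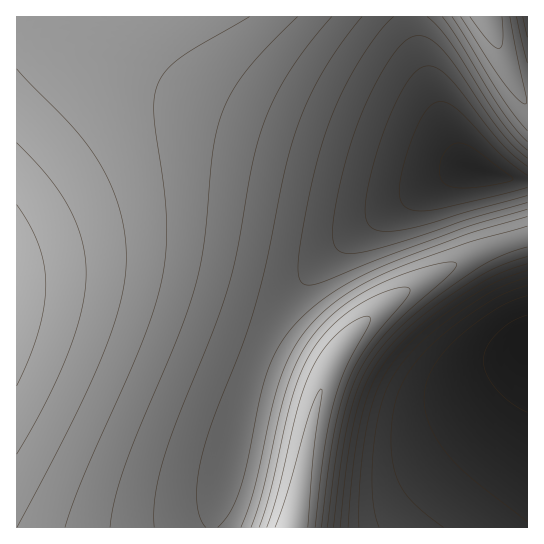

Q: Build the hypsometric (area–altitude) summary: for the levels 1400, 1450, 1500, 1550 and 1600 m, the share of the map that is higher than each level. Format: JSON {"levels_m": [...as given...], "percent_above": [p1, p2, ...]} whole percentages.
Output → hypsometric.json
{"levels_m": [1400, 1450, 1500, 1550, 1600], "percent_above": [87, 77, 62, 41, 15]}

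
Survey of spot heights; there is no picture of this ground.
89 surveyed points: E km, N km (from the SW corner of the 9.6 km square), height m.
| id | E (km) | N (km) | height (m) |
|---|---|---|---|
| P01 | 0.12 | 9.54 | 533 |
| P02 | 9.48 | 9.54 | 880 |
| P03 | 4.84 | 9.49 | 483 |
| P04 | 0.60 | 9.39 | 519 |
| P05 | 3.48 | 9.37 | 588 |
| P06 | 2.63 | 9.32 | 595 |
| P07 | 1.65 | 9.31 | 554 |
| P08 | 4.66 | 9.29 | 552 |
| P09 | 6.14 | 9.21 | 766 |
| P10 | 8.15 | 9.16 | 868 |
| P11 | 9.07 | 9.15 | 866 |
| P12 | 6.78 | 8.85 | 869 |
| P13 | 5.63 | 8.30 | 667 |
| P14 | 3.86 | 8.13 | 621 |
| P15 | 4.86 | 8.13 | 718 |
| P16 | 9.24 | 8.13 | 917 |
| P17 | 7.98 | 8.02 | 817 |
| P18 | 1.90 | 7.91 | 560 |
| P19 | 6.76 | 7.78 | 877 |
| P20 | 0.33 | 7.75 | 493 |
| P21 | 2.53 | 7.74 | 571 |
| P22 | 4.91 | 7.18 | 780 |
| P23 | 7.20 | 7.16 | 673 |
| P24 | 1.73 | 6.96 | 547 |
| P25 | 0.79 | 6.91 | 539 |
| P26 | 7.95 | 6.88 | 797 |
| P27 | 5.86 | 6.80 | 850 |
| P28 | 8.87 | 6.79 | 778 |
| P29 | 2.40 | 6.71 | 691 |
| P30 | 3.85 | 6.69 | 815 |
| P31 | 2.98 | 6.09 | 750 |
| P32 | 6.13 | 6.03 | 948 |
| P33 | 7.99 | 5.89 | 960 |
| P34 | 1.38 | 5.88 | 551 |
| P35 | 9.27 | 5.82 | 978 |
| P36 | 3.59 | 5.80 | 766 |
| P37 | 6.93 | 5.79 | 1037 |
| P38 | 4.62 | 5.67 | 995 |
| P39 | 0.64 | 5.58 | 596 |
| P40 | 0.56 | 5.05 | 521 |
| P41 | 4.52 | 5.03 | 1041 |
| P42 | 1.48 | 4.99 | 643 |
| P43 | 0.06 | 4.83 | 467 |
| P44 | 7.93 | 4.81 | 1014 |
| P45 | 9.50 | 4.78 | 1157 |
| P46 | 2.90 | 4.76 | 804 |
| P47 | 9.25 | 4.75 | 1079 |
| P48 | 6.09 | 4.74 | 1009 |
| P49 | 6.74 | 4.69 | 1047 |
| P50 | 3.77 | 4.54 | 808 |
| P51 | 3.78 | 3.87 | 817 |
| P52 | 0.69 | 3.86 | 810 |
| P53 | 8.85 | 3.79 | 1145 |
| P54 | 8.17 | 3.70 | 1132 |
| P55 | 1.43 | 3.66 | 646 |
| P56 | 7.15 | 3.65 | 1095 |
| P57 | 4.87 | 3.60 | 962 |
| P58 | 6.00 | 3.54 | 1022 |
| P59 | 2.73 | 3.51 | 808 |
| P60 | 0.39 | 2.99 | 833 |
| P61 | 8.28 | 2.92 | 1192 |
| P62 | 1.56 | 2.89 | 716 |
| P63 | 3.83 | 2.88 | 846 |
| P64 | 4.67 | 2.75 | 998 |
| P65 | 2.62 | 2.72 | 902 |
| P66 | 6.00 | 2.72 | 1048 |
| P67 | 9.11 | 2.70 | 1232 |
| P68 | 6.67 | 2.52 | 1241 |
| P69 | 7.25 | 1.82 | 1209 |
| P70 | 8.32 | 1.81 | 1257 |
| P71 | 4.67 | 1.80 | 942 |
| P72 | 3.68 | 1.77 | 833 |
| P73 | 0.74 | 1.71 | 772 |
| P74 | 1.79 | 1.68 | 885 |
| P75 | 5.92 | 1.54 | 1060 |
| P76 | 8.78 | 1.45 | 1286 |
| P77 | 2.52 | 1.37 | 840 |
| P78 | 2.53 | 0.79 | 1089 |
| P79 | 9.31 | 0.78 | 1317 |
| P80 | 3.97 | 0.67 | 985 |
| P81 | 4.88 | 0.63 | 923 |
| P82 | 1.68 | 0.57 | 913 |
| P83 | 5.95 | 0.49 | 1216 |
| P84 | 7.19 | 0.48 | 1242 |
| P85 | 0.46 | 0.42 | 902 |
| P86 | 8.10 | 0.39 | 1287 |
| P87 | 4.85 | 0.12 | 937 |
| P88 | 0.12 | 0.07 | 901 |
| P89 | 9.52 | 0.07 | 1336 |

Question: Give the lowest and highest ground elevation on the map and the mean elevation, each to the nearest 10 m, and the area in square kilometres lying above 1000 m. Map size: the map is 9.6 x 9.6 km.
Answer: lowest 460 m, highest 1360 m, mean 860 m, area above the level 23.9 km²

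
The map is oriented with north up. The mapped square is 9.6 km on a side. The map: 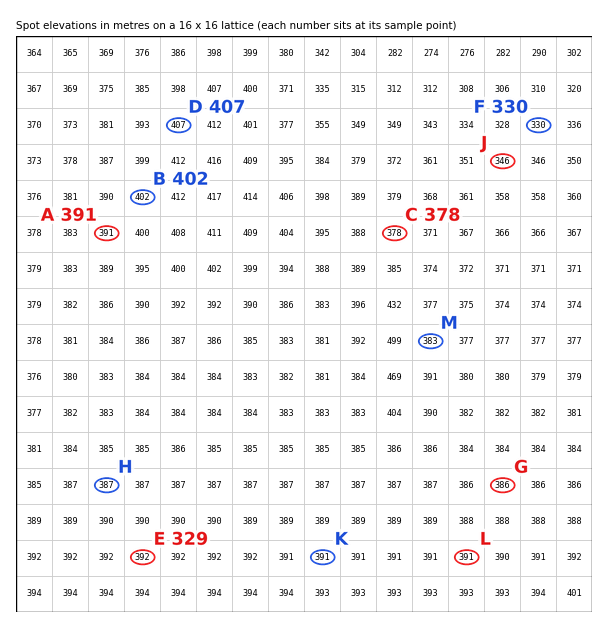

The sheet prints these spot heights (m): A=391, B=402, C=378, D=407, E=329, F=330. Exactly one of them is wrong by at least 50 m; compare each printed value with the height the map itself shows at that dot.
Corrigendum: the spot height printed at E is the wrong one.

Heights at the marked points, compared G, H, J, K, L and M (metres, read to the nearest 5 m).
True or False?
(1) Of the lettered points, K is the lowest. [False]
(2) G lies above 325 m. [True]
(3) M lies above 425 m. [False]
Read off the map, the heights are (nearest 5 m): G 385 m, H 385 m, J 345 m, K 390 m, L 390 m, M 385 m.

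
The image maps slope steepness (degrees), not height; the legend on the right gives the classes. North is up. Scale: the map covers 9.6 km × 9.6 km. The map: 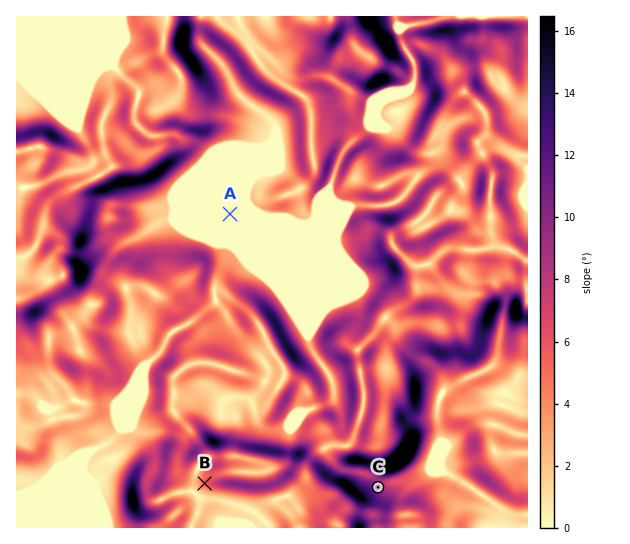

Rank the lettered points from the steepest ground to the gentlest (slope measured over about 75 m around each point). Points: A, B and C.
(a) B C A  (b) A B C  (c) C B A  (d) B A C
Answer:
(c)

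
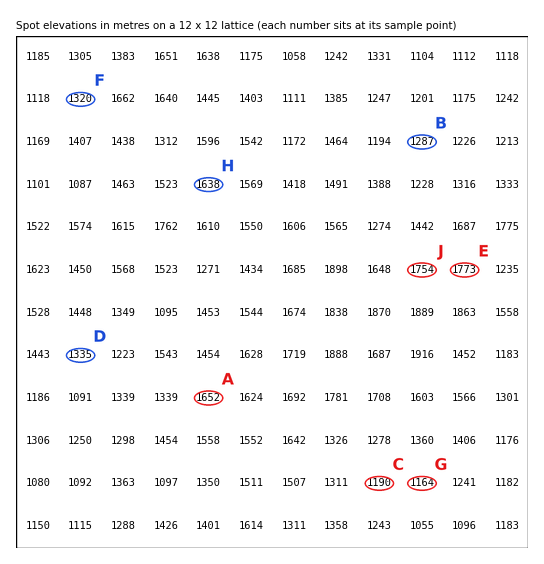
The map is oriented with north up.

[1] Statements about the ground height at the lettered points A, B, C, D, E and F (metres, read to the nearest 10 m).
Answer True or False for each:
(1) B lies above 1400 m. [False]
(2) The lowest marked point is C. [True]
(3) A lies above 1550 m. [True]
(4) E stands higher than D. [True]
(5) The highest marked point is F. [False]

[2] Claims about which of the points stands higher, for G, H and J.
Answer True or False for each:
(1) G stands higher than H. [False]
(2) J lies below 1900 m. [True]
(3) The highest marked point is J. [True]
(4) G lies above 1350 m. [False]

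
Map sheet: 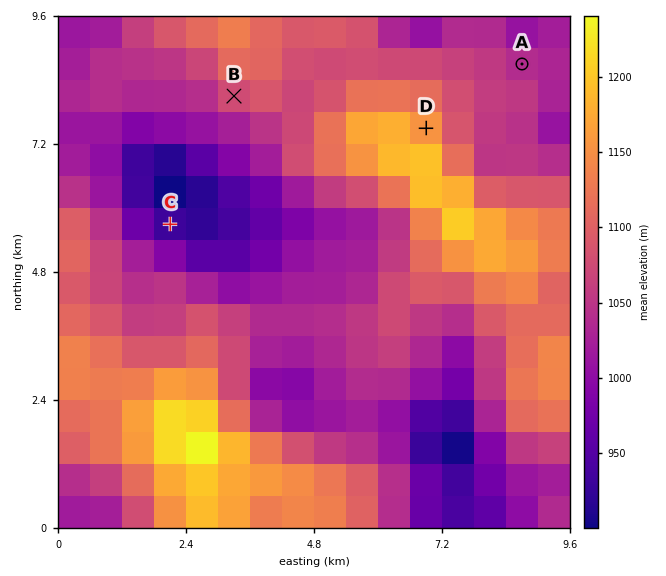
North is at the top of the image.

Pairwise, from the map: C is below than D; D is above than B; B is above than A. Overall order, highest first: D B A C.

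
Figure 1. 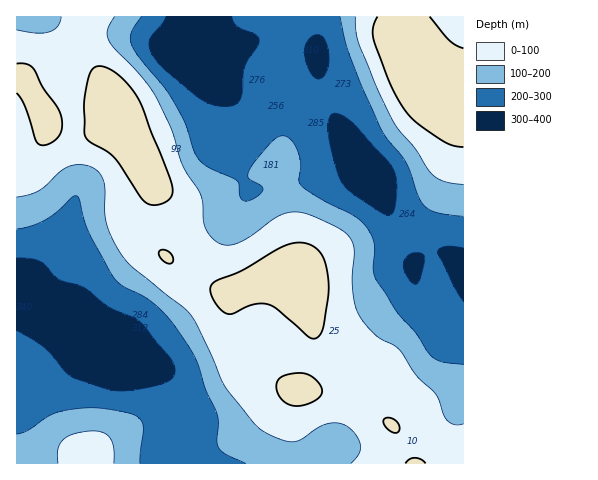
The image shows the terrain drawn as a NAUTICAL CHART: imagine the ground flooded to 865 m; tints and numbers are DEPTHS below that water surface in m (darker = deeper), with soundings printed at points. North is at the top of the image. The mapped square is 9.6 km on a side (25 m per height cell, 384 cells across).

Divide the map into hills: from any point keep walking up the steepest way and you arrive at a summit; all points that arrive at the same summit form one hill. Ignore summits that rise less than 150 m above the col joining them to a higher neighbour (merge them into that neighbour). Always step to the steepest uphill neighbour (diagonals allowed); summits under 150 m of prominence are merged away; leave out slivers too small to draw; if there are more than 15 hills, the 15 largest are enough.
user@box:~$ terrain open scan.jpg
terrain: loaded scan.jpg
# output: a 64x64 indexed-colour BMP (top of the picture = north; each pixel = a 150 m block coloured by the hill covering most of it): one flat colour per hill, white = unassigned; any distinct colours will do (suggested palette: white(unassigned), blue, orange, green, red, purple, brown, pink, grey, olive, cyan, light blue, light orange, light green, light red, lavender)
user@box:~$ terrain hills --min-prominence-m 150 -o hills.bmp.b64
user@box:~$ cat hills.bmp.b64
<image width="64" height="64" href="data:image/bmp;base64,Qk12CAAAAAAAAHYAAAAoAAAAQAAAAEAAAAABAAQAAAAAAAAIAAATCwAAEwsAABAAAAAAAAAA////ALR3HwAOf/8ALKAsACgn1gC9Z5QAS1aMAMJ34wB/f38AIr28AM++FwDox64AeLv/AIrfmACWmP8A1bDFADMzMzMzMzMzMzMzMRERERERERERERERERERERERERERMzMzMzMzMzMzMzMxEREREREREREREREREREREREREREzMzMzMzMzMzMzMzERERERERERERERERERERERERERETMzMzMzMzMzMzMzMRERERERERERERERERERERERERERMzMzMzMzMzMzMzMzEREREREREREREREREREREREREREzMzMzMzMzMzMzMzMRERERERERERERERERERERERERETMzMzMzMzMzMzMzMxERERERERERERERERERERERERERMzMzMzMzMzMzMzMzEREREREREREREREREREREREREREzMzMzMzMzMzMzMzMRERERERERERERERERERERERERETMzMzMzMzMzMzMzMxERERERERERERERERERERERERERMzMzMzMzMzMzMzMxEREREREREREREREREREREREREREzMzMzMzMzMzMzMxERERERERERERERERERERERERERETMzMzMzMzMzMzMzERERERERERERERERERERERERERERMzMzMzMzMzMzMxEREREREREREREREREREREREREREREzMzMzMzMzMzMRERERERERERERERERERERERERERERETMzMzMzMzMRERERERERERERERERERERERERERERERERMzMzMzMzMREREREREREREREREREREREREREREREREREzMzMzMzERERERERERERERERERERERERERERERERERETMzMzMzERERERERERERERERERERERERERERERERERERMzMzMzEREREREREREREREREREREREREREREREREREREzMzMzERERERERERERERERERERERERERERERERERERETMzMRERERERERERERERERERERERERERERERERERERERMzEREREREREREREREREREREREREREREREREREREREREzERERERERERERERERERERERERERERERERERERERERETEREREREREREREREREREREREREREREREREREREREREREREREREREREREREREREREREREREREREREREREREREREREREREREREREREREREREREREREREREREREREREREREREREREREREREREREREREREREREREREREREREREREREREREREREREREREREREREREREREREREREREREREREREREREREREREREREREREREREREREREREREREREREREhERIhEREREREREREREREREREREREREREREREREREREiIiIiERERERERERERERERERERERERERERERERERERESIiIiIRERERERERERERERERERERERERERERERERERESIiIiIhERERERERERERERERERERERERERERERERERERIiIiIiERERERERERERERERERERERERERERERERERERIiIiIiIREREREREREREREREREREREREREREREREREREiIiIiIhEREREREREREREREREREREREREREREREREREiIiIiIiERERERERERERERERERERERERERERERERERESIiIiIiIRERERERERERERERERERERERERERERERERESIiIiIiIhERERERERERERERERERERERERERERERERERIiIiIiIiERERERERERERERERERERERERERERERERERIiIiIiIiIRERERERERERERERERERERERERERERERERIiIiIiIiIhEREREREREREREREREREREREREREREREREiIiIiIiIiEREREREREREREREREREREREREREREREREiIiIiIiIiIREREREREREREREREREREREREREREREREiIiIiIiIiIhERERERERERERERERERERERERERERERESIiIiIiIiIiERERERERERERERERERERERERERERERESIiIiIiIiIiIRERERERERERERERERERERERERERERERIiIiIiIiIiIhERERERERERERERERERERERERERERERIiIiIiIiIiIiERERERERERERERERERERERERERERERIiIiIiIiIiIiIREREREREREREREREREREREREREREREiIiIiIiIiIiIhEREREREREREREREREREREREREREREiIiIiIiIiIiIiERERERERERERERERERERERERERERESIiIiIiIiIiIiIRERERERERERERERERERERERERERERIiIiIiIiIiIiIhERERERERERERERERERERERERERERIiIiIiIiIiIiIiEREREREREREREREREREREREREREREiIiIiIiIiIiIiIRERERERERERERERERERERERERERESIiIiIiIiIiIiIhERERERERERERERERERERERERERERIiIiIiIiIiIiIiEREREREREREREREREiIREREREREREiIiIiIiIiIiIiIREREREREREREREREiIiIhEREREREiIiIiIiIiIiIiIhERERERERERERERESIiIiIiERESIiIiIiIiIiIiIiIiERERERERERERERERIiIiIiIiIiIiIiIiIiIiIiIiIiIRERERERERERERERESIiIiIiIiIiIiIiIiIiIiIiIiIhERERERERERERERERIiIiIiIiIiIiIiIiIiIiIiIiIi"/>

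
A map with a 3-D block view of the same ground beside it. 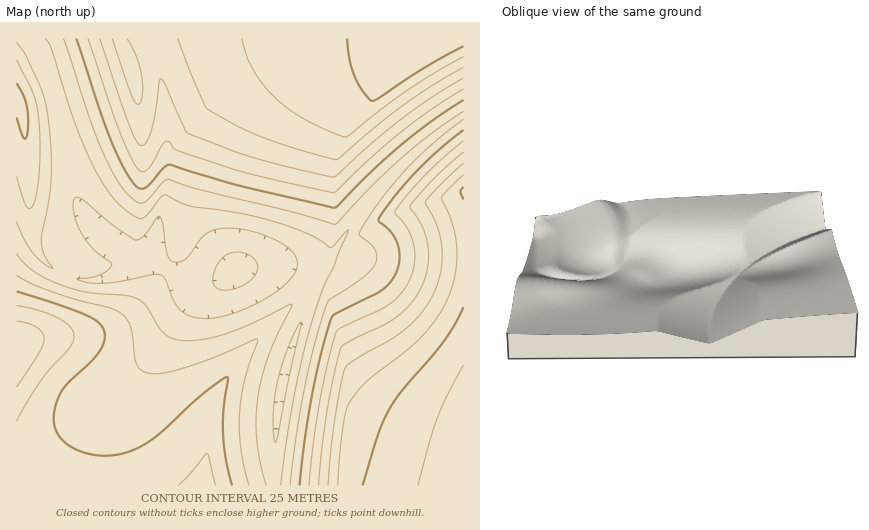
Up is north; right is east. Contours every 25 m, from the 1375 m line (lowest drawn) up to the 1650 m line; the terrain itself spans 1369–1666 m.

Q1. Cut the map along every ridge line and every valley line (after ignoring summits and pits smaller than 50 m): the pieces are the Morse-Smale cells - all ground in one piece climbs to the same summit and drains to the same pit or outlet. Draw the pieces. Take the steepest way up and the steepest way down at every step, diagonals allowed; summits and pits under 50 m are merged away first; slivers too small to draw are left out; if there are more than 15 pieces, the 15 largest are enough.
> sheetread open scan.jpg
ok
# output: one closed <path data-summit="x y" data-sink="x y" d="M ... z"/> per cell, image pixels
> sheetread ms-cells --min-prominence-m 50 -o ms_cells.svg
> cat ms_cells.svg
<path data-summit="454 39" data-sink="19 102" d="M463 38l-446 0-1 60 4 5 3 15 5 52 5 4 31 3 4 4 20 40 20 20 14 8 12 12 11-7 48 29 7 2 13-1 24-15 25-3 38 1 14 5 6 6 9-18 23-36 32-40 42-41 38-27z"/><path data-summit="17 350" data-sink="19 102" d="M17 99l-1 386 258 1 1-48 7-52 19-65 18-44-19-10-38-1-25 3-19 13-10 3-8 0-21-9-34-22-20 16-23 10-24 0-23-10-15-13-8-17-7-103-3-26z"/><path data-summit="463 485" data-sink="19 102" d="M463 116l-37 27-42 41-26 32-29 44-28 61-17 55-9 62-1 35 2 13 188-1z"/><path data-summit="463 485" data-sink="19 102" d="M28 171l4 69 8 17 10 10 24 11 21 3 18-5 23-15-28-20-16-16-8-11-16-33-4-4-31-3z"/>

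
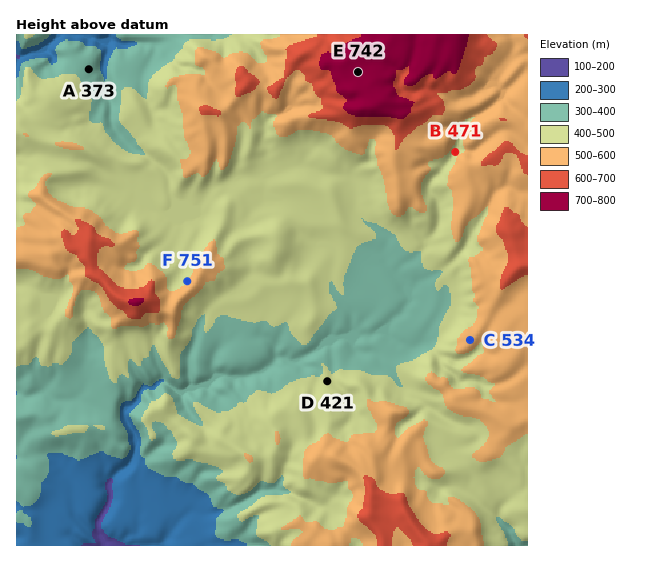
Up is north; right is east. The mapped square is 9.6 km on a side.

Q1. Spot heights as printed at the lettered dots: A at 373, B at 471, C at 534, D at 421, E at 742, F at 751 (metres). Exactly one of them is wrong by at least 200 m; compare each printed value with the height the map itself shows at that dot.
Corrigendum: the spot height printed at F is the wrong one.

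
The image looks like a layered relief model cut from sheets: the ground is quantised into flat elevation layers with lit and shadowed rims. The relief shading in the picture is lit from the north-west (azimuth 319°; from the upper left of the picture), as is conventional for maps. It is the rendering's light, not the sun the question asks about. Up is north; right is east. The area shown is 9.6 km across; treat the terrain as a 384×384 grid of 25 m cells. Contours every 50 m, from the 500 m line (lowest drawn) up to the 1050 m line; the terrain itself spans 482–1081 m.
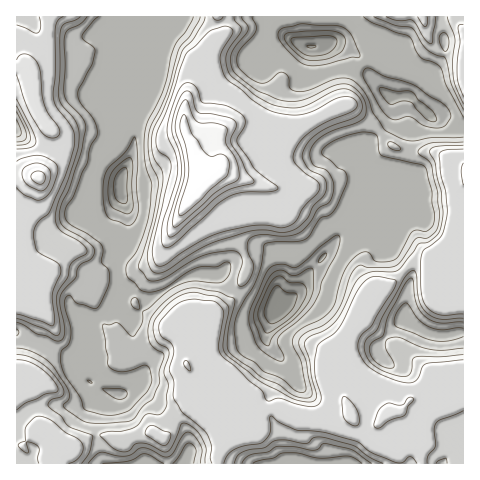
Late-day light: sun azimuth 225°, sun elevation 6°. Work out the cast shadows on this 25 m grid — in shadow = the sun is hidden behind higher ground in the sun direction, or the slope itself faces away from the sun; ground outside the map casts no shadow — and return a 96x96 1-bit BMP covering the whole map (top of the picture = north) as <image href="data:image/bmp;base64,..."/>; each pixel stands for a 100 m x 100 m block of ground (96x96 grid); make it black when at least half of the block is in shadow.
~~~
<image width="96" height="96" href="data:image/bmp;base64,Qk2+BAAAAAAAAD4AAAAoAAAAYAAAAGAAAAABAAEAAAAAAIAEAAATCwAAEwsAAAIAAAAAAAAA////AAAAAAAAAAAAAAeAAAAAAcAAAAAAAAMAAAAAAMAAAwAAAAAAAAAAAAAAB4AAcAAAAAAAADAAD4AAcAAAAAAAAHAAP8AAcAAAAAAAAHAAf8YB+AAAAAAAAHAA//+D+AAGAAAAAHgB///H8AAGAAAAAHAH///P4AAGAAAAAAAP///PAAAEAABAAAAP///PAAAAAwDgAAAD///GAAAAP4DgAAAB///AAAAM/4HAAAAAP//AAAAP/4AAAAAAf//AAAAf/4AAAAAA///AAAA//wAAOAAB//+AAAD//wAB/AAD//4AAAD//gAH/AAH//gAAAH//gAf/AAf/+AAAAP//gA//AD//8AAAA///AB/+P///8AAAB///AB/+f///8AAAB//+AD//////+AAAD//+AD//////+CAAB//8AD//////+AAAB//8AB///8Pf+AAAB//8YA///8Af+AAAB//+8AH//8A/+AAAB//++AH/4cA/8AAAB///PAH/gAA/8AAAB///HAH/AAB/wAAAB///hAD+AAB/gAAAD///gAB+AAB/wAAA////wAA8AAB/wAAP////wAA8AAB/wAAP////wAAcAAB/wAAP////wAAeAAAfzAAD////wAA+AAAPzgAB////wAH+AAAPzgAA////gA/+AAAf/gAAP+/4AA/4AAB//gAAH8/wAA/4AAH/ngAAB8/gAA/8AAf4HAAAAA/gAA/8AAf4fAAAAB/AAAf8AAP5/AAAAB+AAAP+QAPj/AAAAA8AAAA+4AeP/gAAAAAAAAAO8Acf/gAAAAAAAAAB8AA//8AAAAAAAAAA+AA//+AAAAAAAAAAMAB//+AAAAAAQAAAAAB//+AAAAAA4AAAAAB///AAAAAA4AAAAAA///AAAAAAIAAAAAA///AAAAAAAgAAAAA///AAAAAABwAAAAA///AAAAAAHwAAAAB///AAAAAAP4AAAAD//+AAAAfAf4AAAAH//+AAAH/B/8AAAAP/9+AAAP/D/+AAAAf/8+AAAP/H/+AAAA//8OAAIP/P/+AAAA//+AAAIf/H//AAAD//+AAAA//D//AAAP//+AAAA//B//gED/x//AAAB//A//gf//wP/AAAA//gf/w//9gH/gAAA//gH/x//8A//iABx//gA/h//8B//wAD///gAAH//8D//wAD///gAAP//8D//4AD////AAf//cH//8AD////gA//+AH//8AD////wB//+AP//+AD////wD//4AP//+AD////4P//AAP///AD///////+AAP///gD///////8AAf///gD///////wAAP///wB///////wAAP///wAf//////wAAf//8QAH//////4AA///8AAD//////4AA///8AAB//////8AB///8AAB//////8AA///8AAA////+H8BAP//4AAAf///+B8DAB//wAAAP///+AAHA5//wAAAH///8AAHB4//wAAAP///8AAPDw//wAAAf///wAAPDg//gAAAf///AAAPEAA/gAAAf//gAAAPA="/>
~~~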